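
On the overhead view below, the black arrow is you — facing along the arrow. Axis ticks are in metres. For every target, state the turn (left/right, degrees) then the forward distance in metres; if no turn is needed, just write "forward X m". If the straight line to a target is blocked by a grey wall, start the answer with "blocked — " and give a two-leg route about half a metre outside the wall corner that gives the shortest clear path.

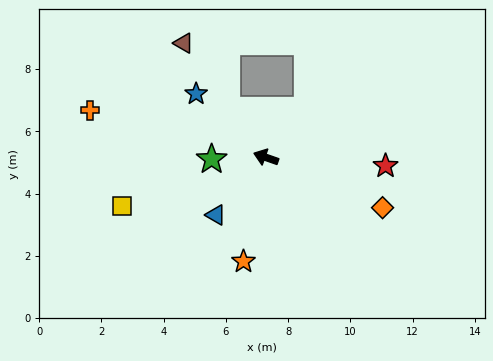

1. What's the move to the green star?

turn left 21°, forward 1.7 m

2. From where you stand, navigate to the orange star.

turn left 97°, forward 3.4 m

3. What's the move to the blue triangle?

turn left 68°, forward 2.5 m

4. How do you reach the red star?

turn right 165°, forward 3.9 m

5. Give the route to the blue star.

turn right 23°, forward 3.0 m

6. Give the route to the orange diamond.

turn left 176°, forward 4.1 m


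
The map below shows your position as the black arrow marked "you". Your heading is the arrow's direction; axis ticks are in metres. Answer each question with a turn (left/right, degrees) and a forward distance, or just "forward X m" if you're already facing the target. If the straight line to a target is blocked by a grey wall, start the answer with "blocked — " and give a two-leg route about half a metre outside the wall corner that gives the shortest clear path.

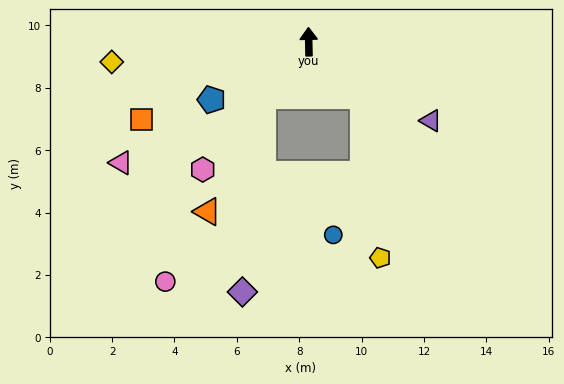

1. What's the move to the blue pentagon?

turn left 120°, forward 3.6 m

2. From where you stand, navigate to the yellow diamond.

turn left 95°, forward 6.3 m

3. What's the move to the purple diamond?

blocked — turn left 139°, forward 2.3 m, then turn left 34°, forward 6.3 m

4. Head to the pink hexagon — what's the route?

turn left 139°, forward 5.3 m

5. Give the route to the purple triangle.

turn right 124°, forward 4.7 m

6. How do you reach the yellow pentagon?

blocked — turn right 136°, forward 2.5 m, then turn right 39°, forward 5.2 m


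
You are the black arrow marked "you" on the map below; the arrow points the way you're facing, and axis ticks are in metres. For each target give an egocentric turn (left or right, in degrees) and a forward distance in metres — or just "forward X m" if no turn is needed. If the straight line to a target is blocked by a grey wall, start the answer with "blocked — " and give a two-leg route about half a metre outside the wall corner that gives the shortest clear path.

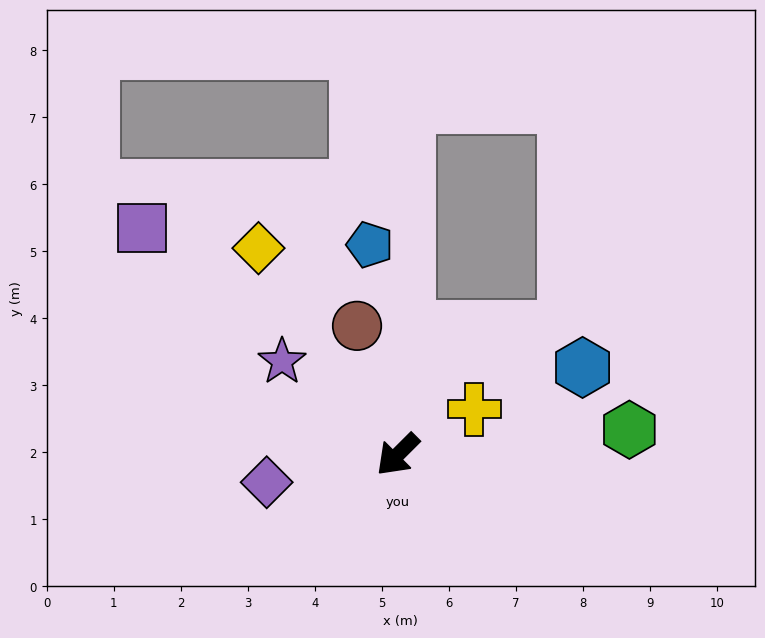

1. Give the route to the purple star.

turn right 84°, forward 2.2 m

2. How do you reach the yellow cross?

turn left 166°, forward 1.3 m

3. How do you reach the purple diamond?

turn right 33°, forward 2.0 m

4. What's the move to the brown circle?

turn right 117°, forward 2.0 m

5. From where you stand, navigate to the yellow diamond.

turn right 101°, forward 3.7 m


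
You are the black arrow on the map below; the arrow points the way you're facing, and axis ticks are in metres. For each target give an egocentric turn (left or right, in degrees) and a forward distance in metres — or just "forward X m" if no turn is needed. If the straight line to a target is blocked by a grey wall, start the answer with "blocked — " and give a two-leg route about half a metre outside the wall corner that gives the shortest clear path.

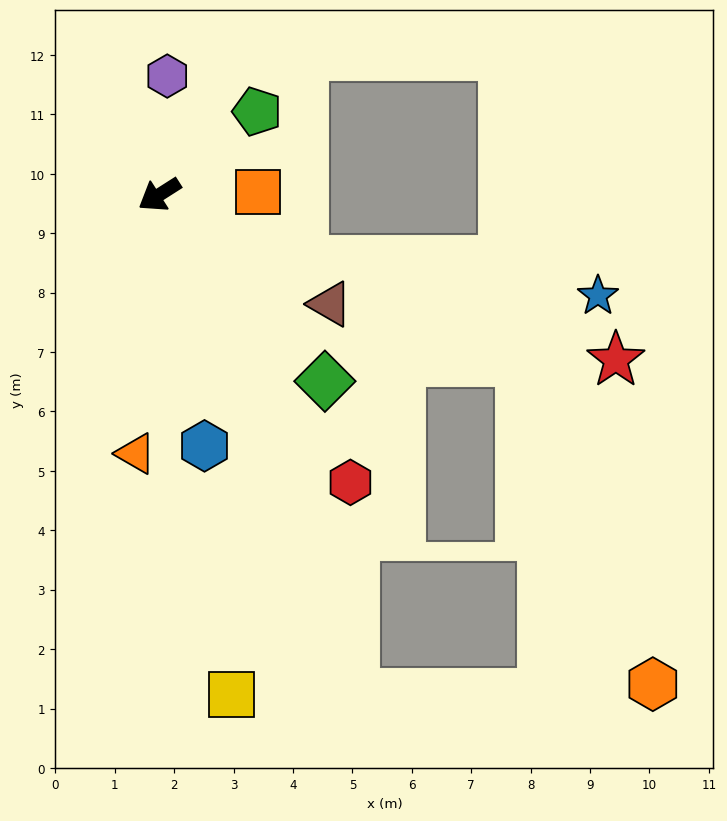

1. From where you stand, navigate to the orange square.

turn left 149°, forward 1.7 m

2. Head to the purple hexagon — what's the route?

turn right 126°, forward 2.0 m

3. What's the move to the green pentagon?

turn right 172°, forward 2.2 m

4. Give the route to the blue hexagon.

turn left 68°, forward 4.3 m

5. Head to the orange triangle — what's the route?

turn left 52°, forward 4.4 m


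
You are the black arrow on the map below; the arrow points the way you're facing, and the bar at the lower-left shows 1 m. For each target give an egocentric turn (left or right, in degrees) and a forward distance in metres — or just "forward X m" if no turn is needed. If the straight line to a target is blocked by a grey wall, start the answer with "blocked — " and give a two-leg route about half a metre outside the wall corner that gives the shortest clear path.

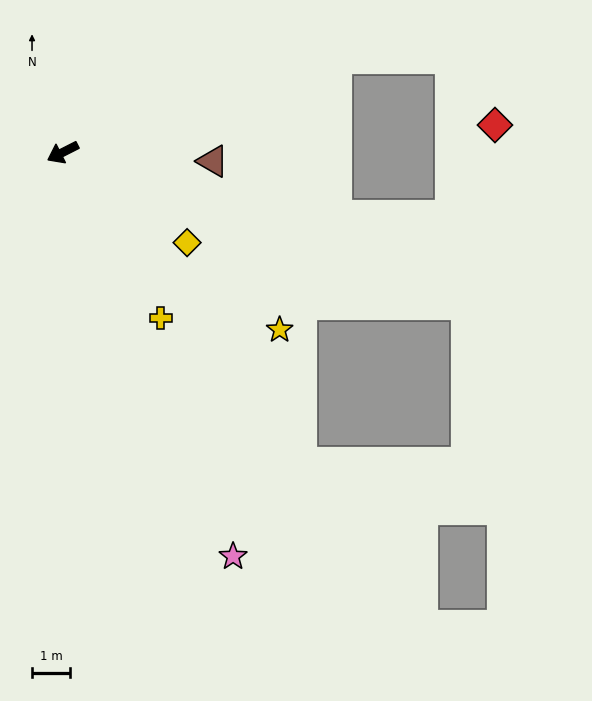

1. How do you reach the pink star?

turn left 86°, forward 11.6 m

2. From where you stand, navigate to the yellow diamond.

turn left 117°, forward 4.1 m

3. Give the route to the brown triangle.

turn left 150°, forward 4.0 m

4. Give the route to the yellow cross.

turn left 94°, forward 5.1 m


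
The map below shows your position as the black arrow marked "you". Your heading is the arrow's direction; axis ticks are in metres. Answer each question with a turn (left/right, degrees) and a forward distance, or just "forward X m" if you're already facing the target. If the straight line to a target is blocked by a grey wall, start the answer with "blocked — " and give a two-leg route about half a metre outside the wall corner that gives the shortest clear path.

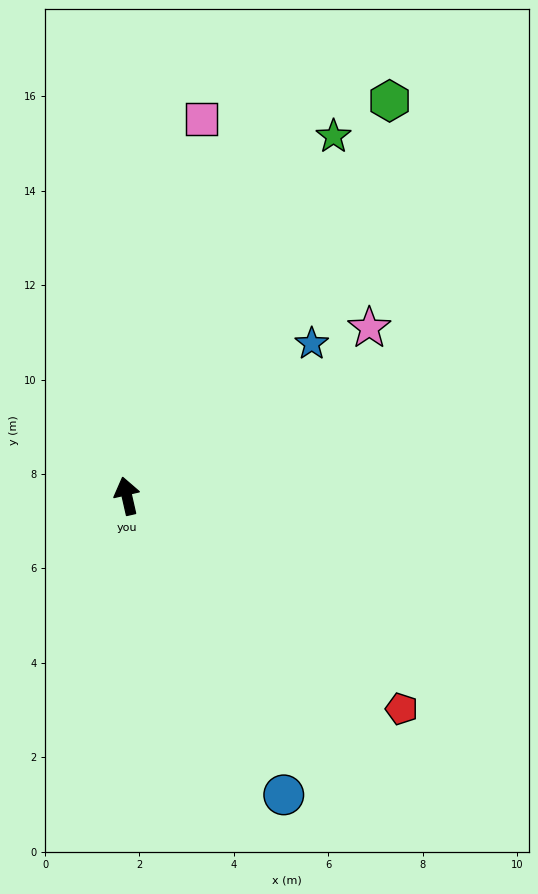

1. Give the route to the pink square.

turn right 24°, forward 8.1 m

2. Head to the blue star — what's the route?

turn right 63°, forward 5.1 m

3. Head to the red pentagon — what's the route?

turn right 141°, forward 7.4 m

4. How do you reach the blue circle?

turn right 165°, forward 7.2 m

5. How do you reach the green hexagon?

turn right 46°, forward 10.1 m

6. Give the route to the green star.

turn right 43°, forward 8.8 m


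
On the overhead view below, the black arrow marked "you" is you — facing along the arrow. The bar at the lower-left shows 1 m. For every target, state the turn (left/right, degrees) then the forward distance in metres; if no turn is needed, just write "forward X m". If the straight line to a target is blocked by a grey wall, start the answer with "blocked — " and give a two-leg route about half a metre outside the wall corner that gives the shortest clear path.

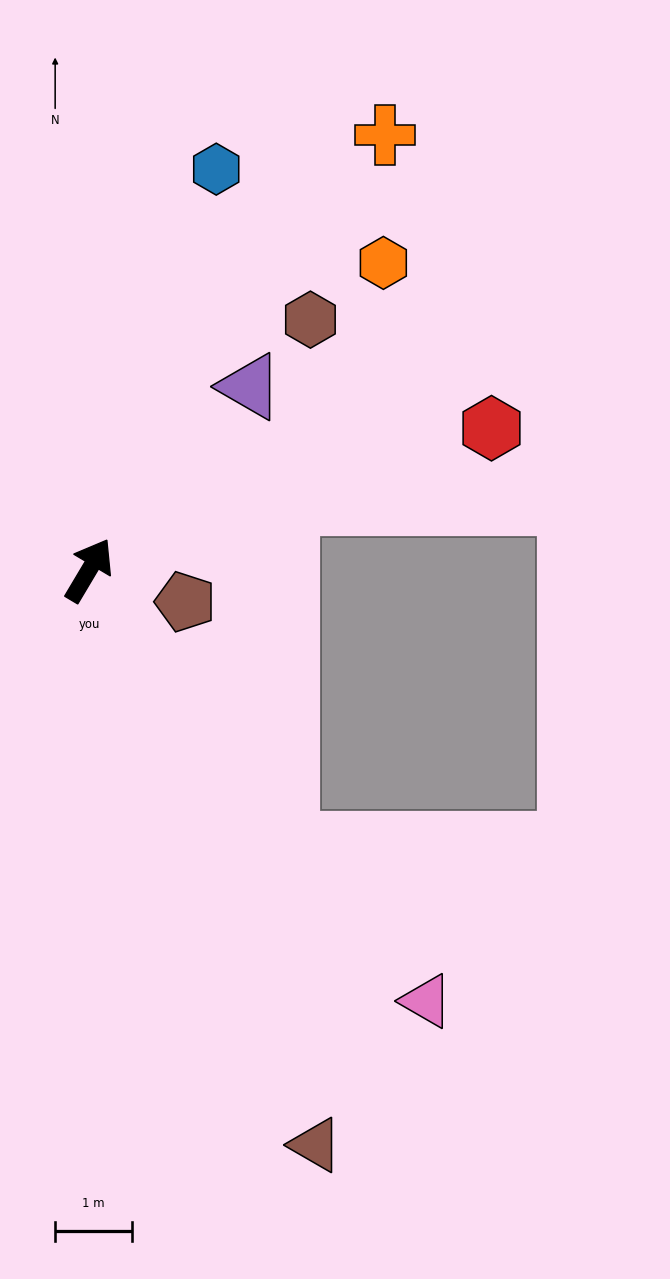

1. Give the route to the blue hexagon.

turn left 13°, forward 5.5 m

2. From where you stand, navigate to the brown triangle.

turn right 128°, forward 8.1 m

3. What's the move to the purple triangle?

turn right 10°, forward 3.2 m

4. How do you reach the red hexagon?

turn right 40°, forward 5.6 m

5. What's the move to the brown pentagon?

turn right 77°, forward 1.3 m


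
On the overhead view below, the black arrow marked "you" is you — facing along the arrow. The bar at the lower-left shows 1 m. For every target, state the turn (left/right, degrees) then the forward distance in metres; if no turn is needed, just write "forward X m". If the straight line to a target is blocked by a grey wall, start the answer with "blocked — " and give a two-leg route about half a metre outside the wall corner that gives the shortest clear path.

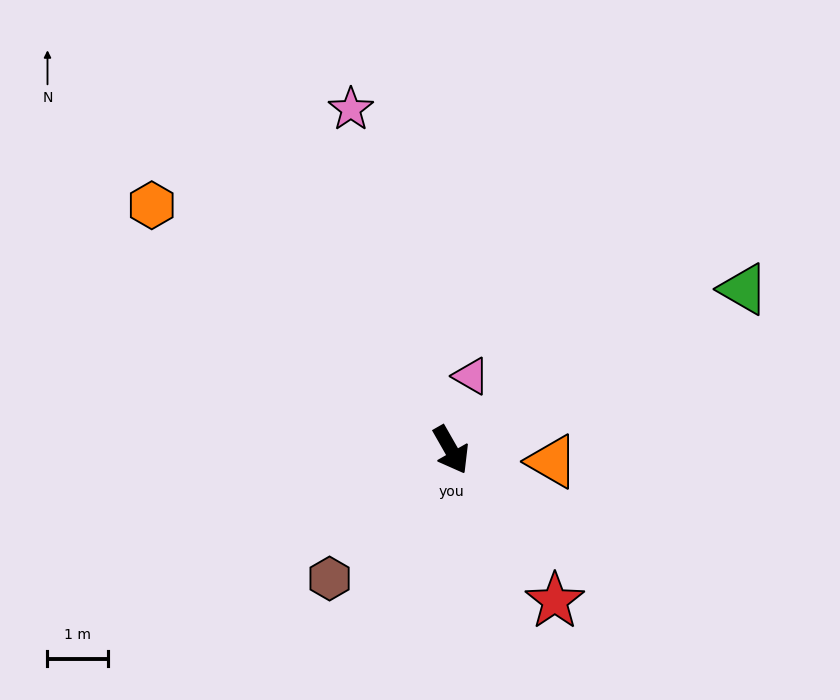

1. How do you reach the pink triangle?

turn left 135°, forward 1.3 m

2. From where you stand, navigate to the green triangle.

turn left 89°, forward 5.5 m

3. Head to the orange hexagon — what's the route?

turn right 159°, forward 6.4 m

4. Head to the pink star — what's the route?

turn left 167°, forward 5.9 m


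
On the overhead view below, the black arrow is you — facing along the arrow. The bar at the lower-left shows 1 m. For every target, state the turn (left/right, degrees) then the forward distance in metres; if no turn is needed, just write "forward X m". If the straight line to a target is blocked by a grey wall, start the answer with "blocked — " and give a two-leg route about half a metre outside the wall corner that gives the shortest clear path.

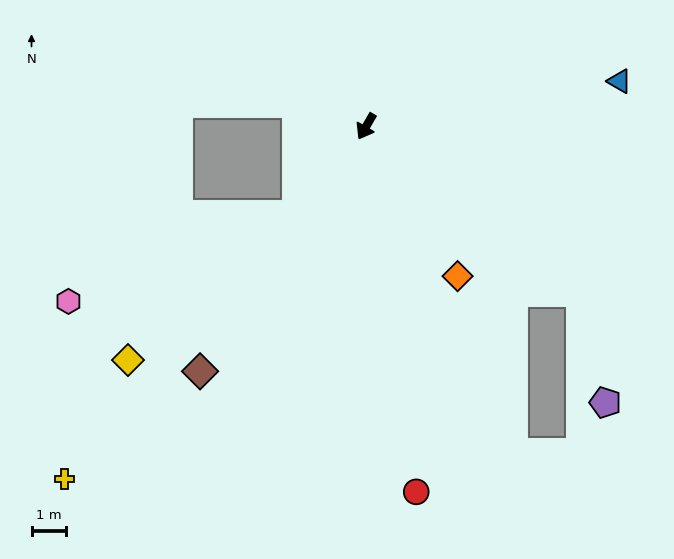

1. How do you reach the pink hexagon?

blocked — turn right 8°, forward 3.2 m, then turn right 31°, forward 7.0 m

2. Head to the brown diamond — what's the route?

turn right 4°, forward 8.5 m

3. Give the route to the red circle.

turn left 38°, forward 10.6 m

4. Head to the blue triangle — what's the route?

turn left 130°, forward 7.4 m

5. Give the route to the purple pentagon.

blocked — turn left 82°, forward 7.8 m, then turn right 39°, forward 3.2 m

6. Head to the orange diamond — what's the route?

turn left 62°, forward 5.0 m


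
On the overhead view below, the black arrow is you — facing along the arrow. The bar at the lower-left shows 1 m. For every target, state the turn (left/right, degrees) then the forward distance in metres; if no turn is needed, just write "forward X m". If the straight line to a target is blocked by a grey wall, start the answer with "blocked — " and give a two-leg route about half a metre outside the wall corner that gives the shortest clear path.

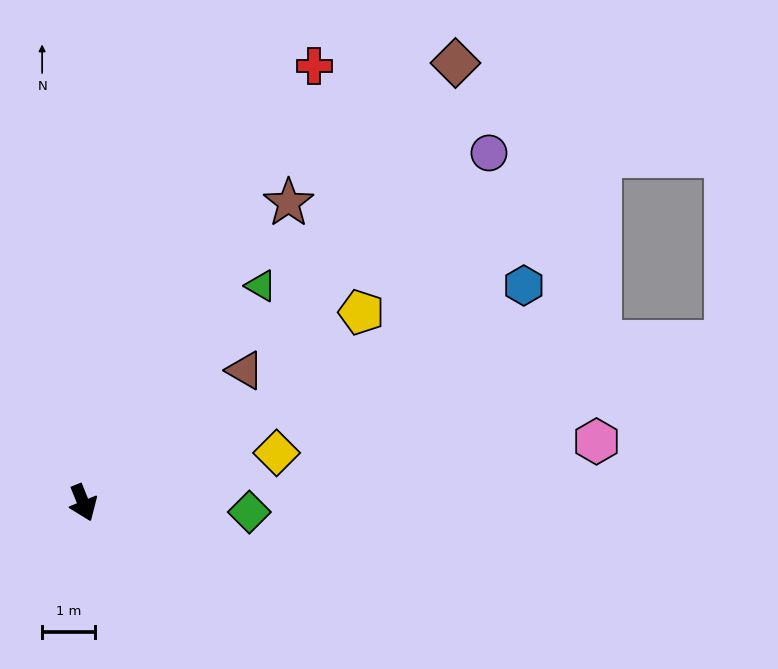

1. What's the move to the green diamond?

turn left 65°, forward 3.2 m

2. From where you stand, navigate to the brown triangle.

turn left 107°, forward 4.0 m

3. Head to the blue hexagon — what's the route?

turn left 94°, forward 9.3 m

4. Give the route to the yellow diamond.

turn left 82°, forward 3.8 m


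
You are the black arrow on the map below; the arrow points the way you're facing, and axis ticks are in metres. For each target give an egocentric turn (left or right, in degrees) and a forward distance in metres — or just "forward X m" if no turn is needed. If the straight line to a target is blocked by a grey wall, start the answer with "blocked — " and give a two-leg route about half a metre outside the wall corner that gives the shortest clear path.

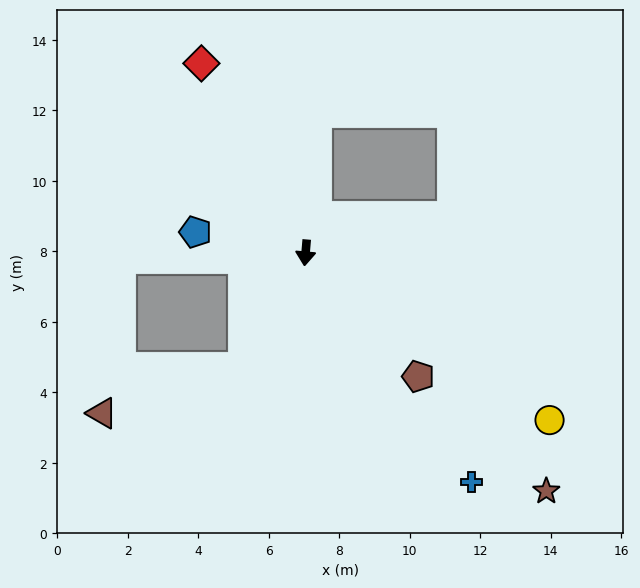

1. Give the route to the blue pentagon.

turn right 96°, forward 3.2 m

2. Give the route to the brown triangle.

blocked — turn right 24°, forward 3.7 m, then turn right 43°, forward 4.2 m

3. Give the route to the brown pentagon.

turn left 47°, forward 4.7 m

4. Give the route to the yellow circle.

turn left 60°, forward 8.4 m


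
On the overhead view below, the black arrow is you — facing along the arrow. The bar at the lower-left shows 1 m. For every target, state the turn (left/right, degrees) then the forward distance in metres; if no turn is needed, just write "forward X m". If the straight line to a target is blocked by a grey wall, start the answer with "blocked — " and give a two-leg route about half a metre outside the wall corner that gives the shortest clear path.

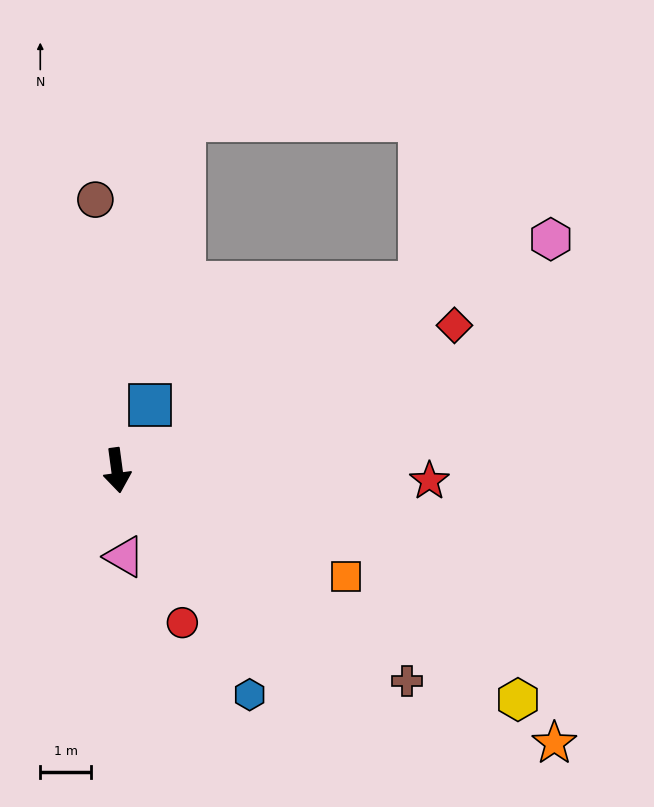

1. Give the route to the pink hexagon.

turn left 110°, forward 9.7 m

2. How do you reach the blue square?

turn left 146°, forward 1.4 m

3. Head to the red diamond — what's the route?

turn left 106°, forward 7.3 m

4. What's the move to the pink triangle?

turn right 3°, forward 1.7 m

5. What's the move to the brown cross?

turn left 46°, forward 7.1 m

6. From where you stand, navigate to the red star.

turn left 80°, forward 6.2 m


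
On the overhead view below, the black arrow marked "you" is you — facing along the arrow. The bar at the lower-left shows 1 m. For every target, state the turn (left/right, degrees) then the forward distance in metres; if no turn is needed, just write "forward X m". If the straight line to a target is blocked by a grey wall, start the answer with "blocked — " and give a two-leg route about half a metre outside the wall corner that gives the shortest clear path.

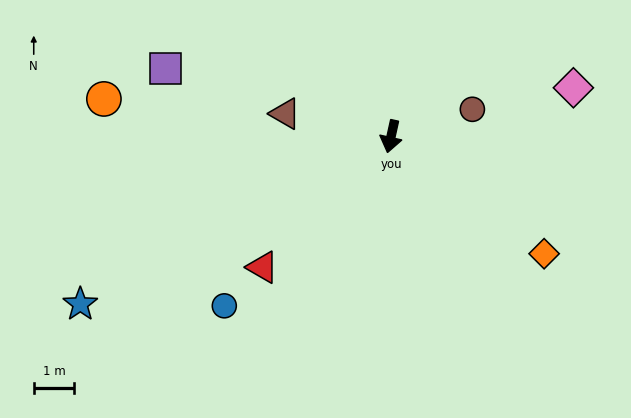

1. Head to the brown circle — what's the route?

turn left 121°, forward 2.1 m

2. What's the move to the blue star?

turn right 49°, forward 8.7 m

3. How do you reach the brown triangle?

turn right 90°, forward 2.7 m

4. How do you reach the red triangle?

turn right 32°, forward 4.5 m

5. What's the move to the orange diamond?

turn left 65°, forward 4.7 m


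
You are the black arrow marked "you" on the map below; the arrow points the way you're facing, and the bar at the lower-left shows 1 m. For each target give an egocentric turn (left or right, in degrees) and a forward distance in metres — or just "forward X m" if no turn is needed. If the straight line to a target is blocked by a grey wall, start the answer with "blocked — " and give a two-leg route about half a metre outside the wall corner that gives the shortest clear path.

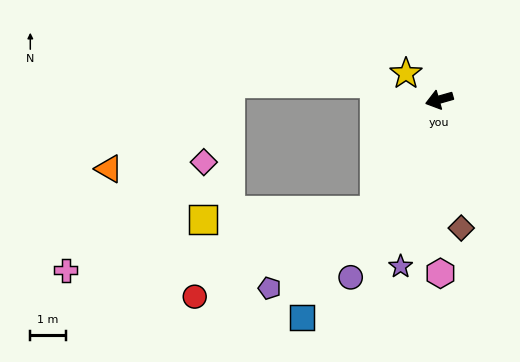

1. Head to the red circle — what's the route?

blocked — turn left 44°, forward 3.6 m, then turn right 35°, forward 5.6 m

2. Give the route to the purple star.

turn left 61°, forward 4.8 m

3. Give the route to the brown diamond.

turn left 84°, forward 3.7 m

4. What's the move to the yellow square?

blocked — turn left 44°, forward 3.6 m, then turn right 57°, forward 4.8 m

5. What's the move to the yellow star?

turn right 54°, forward 1.2 m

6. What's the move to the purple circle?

turn left 48°, forward 5.6 m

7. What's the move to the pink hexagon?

turn left 74°, forward 4.9 m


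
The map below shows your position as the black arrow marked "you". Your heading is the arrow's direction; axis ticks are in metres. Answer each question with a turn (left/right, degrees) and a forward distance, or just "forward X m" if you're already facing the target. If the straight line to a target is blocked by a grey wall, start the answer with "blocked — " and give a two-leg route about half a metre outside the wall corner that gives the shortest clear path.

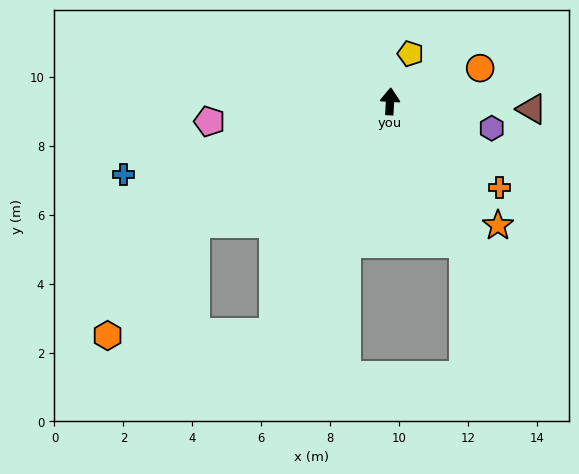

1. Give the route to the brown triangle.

turn right 90°, forward 4.1 m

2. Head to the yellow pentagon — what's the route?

turn right 20°, forward 1.5 m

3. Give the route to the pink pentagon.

turn left 100°, forward 5.3 m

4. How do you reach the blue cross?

turn left 109°, forward 8.0 m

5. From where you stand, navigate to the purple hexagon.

turn right 102°, forward 3.1 m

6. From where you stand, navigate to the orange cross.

turn right 125°, forward 4.0 m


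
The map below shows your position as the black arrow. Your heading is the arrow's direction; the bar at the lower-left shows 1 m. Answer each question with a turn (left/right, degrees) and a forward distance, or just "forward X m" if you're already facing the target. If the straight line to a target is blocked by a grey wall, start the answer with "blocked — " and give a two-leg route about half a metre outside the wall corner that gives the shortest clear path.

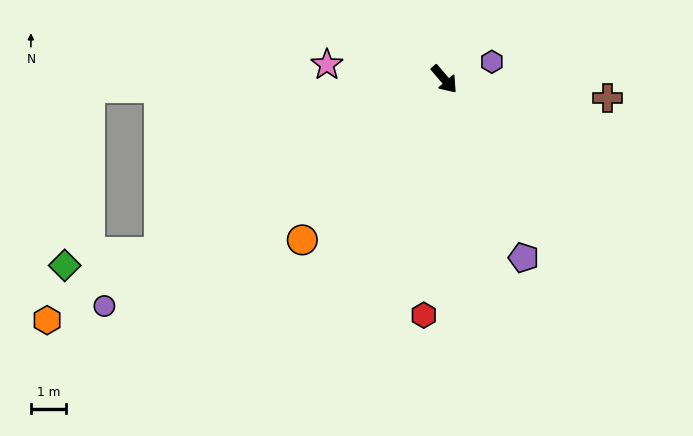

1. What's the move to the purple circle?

turn right 97°, forward 11.6 m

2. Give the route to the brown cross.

turn left 43°, forward 4.7 m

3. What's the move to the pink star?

turn right 138°, forward 3.3 m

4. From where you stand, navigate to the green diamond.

blocked — turn right 99°, forward 9.5 m, then turn right 23°, forward 2.7 m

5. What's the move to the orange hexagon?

turn right 99°, forward 13.2 m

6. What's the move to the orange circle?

turn right 82°, forward 6.1 m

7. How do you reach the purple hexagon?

turn left 69°, forward 1.4 m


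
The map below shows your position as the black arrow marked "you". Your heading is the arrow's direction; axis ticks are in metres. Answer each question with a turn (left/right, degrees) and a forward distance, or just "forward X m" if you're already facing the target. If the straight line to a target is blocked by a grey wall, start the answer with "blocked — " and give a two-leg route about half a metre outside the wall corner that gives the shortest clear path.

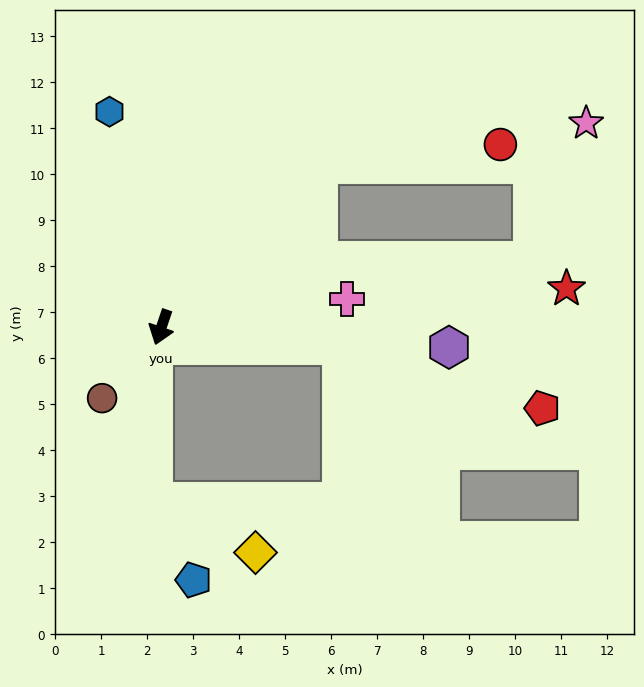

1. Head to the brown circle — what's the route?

turn right 21°, forward 2.0 m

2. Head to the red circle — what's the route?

blocked — turn left 155°, forward 4.9 m, then turn right 40°, forward 4.0 m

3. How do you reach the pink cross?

turn left 117°, forward 4.1 m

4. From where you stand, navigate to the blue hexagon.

turn right 148°, forward 4.8 m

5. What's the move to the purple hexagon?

turn left 105°, forward 6.3 m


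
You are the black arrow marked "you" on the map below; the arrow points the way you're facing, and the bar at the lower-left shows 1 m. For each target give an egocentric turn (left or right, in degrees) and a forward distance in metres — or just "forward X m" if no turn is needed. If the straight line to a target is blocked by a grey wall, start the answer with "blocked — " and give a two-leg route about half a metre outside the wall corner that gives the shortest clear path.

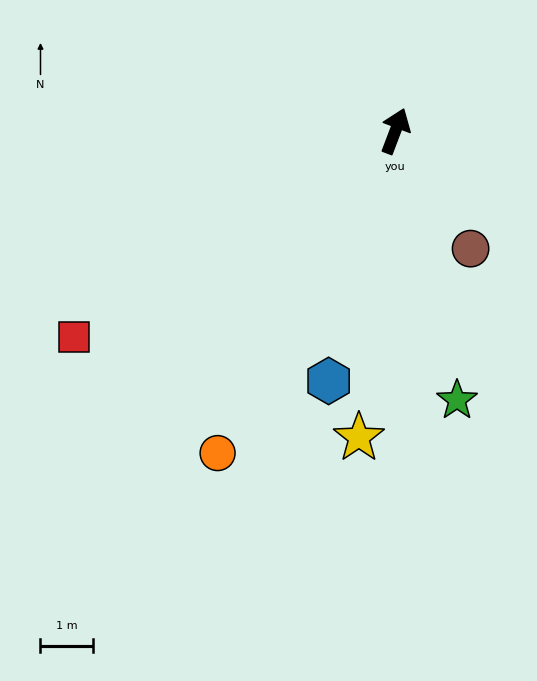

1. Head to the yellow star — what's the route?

turn right 166°, forward 5.9 m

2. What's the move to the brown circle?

turn right 127°, forward 2.7 m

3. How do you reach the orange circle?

turn left 172°, forward 7.0 m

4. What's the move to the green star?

turn right 146°, forward 5.3 m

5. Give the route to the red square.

turn left 143°, forward 7.3 m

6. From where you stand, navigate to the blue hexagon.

turn right 174°, forward 4.9 m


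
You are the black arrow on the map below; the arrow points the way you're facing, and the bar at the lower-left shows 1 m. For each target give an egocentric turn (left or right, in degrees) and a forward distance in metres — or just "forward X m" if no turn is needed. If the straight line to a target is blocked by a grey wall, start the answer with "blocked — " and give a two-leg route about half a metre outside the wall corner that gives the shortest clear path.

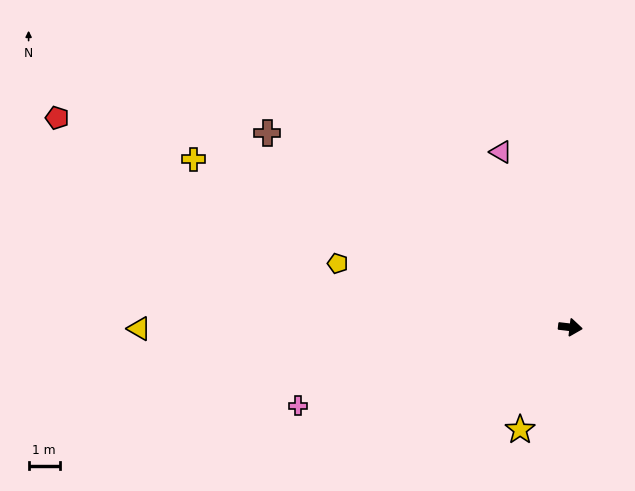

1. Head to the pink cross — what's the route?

turn right 157°, forward 9.1 m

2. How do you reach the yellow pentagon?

turn left 171°, forward 7.7 m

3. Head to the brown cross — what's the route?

turn left 154°, forward 11.5 m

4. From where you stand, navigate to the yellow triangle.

turn right 173°, forward 13.8 m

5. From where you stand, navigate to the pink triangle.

turn left 118°, forward 6.0 m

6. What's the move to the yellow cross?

turn left 163°, forward 13.2 m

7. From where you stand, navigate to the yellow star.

turn right 109°, forward 3.6 m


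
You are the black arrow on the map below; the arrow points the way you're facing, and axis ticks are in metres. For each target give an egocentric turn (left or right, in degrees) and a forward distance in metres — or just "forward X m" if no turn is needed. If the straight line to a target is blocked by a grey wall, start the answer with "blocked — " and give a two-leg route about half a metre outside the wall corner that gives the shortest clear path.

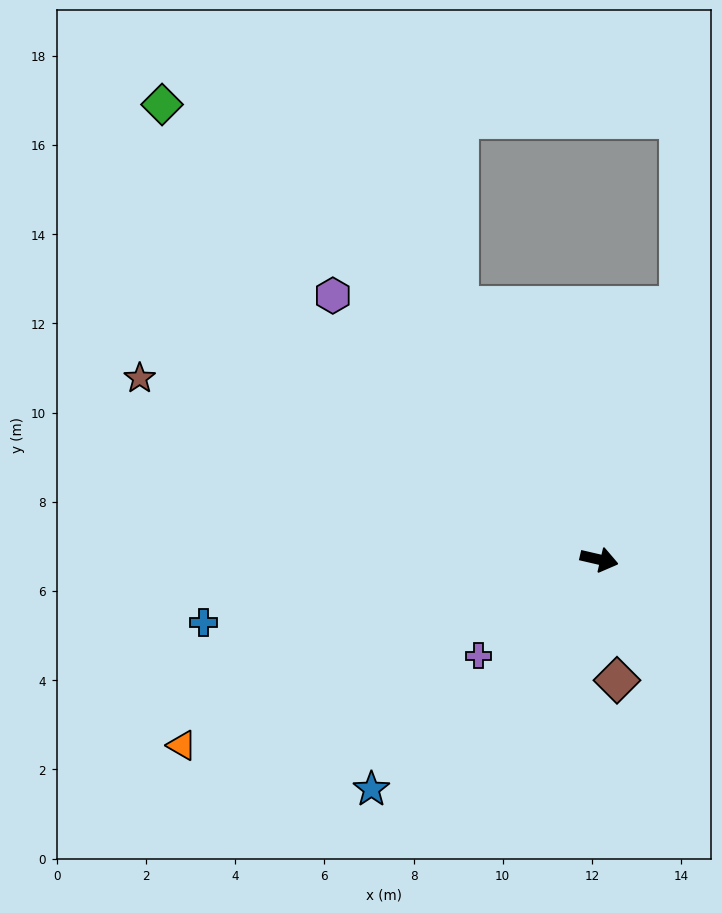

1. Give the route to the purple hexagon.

turn left 148°, forward 8.4 m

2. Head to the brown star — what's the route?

turn left 172°, forward 11.1 m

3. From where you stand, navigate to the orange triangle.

turn right 143°, forward 10.2 m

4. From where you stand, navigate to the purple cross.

turn right 128°, forward 3.5 m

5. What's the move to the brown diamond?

turn right 69°, forward 2.7 m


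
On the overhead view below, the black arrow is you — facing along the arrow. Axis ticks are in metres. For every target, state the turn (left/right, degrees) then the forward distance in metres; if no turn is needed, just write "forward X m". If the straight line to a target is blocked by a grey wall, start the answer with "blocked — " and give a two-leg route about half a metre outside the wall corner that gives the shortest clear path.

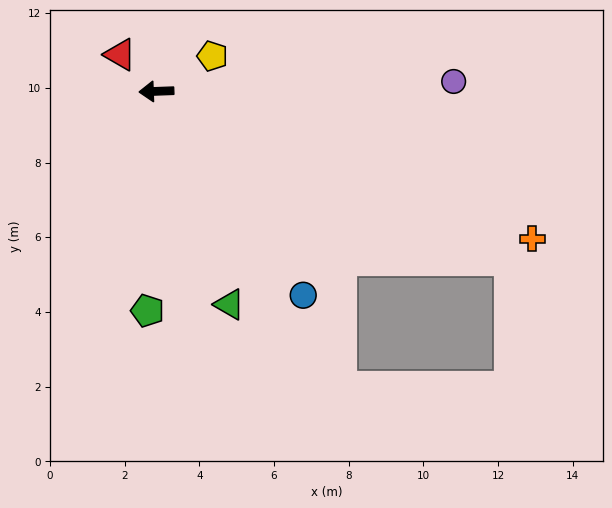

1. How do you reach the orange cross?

turn left 156°, forward 10.8 m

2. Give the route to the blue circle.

turn left 124°, forward 6.7 m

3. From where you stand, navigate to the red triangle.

turn right 47°, forward 1.4 m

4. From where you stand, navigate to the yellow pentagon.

turn right 150°, forward 1.8 m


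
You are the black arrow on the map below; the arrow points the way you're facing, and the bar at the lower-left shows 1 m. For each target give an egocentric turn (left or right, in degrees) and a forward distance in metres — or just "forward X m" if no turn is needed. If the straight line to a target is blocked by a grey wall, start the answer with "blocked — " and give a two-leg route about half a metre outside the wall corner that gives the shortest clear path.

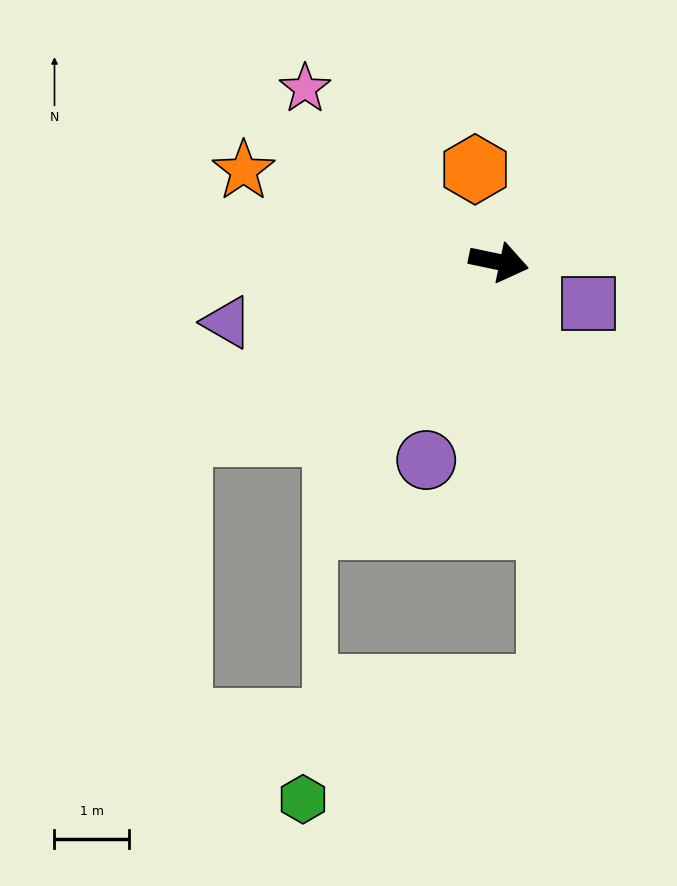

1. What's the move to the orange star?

turn left 172°, forward 3.7 m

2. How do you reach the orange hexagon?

turn left 116°, forward 1.3 m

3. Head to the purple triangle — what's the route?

turn right 156°, forward 3.8 m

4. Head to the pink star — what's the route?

turn left 150°, forward 3.5 m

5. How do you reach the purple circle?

turn right 98°, forward 2.8 m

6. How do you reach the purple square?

turn right 13°, forward 1.3 m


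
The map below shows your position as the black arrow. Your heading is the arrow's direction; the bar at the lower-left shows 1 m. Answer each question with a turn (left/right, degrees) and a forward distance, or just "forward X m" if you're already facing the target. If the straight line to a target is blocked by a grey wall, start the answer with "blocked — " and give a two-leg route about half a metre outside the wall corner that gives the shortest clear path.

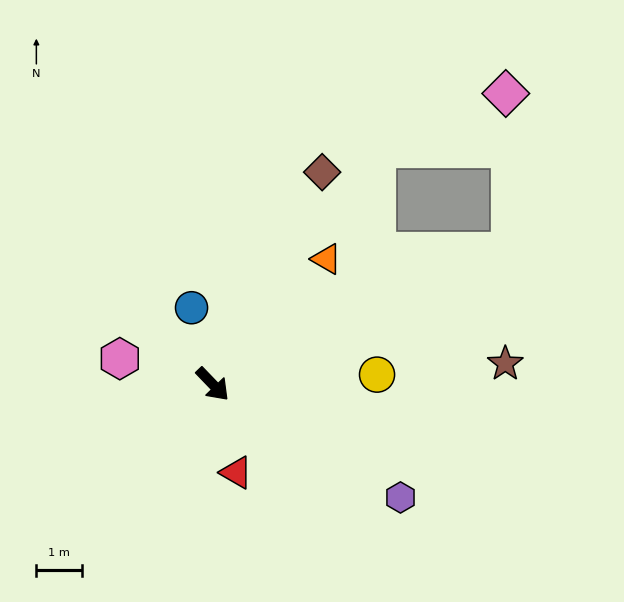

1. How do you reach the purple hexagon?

turn left 15°, forward 4.8 m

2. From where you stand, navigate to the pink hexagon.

turn right 149°, forward 2.1 m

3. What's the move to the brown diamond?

turn left 109°, forward 5.2 m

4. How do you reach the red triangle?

turn right 29°, forward 2.0 m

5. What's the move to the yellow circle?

turn left 49°, forward 3.6 m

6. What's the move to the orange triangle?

turn left 94°, forward 3.7 m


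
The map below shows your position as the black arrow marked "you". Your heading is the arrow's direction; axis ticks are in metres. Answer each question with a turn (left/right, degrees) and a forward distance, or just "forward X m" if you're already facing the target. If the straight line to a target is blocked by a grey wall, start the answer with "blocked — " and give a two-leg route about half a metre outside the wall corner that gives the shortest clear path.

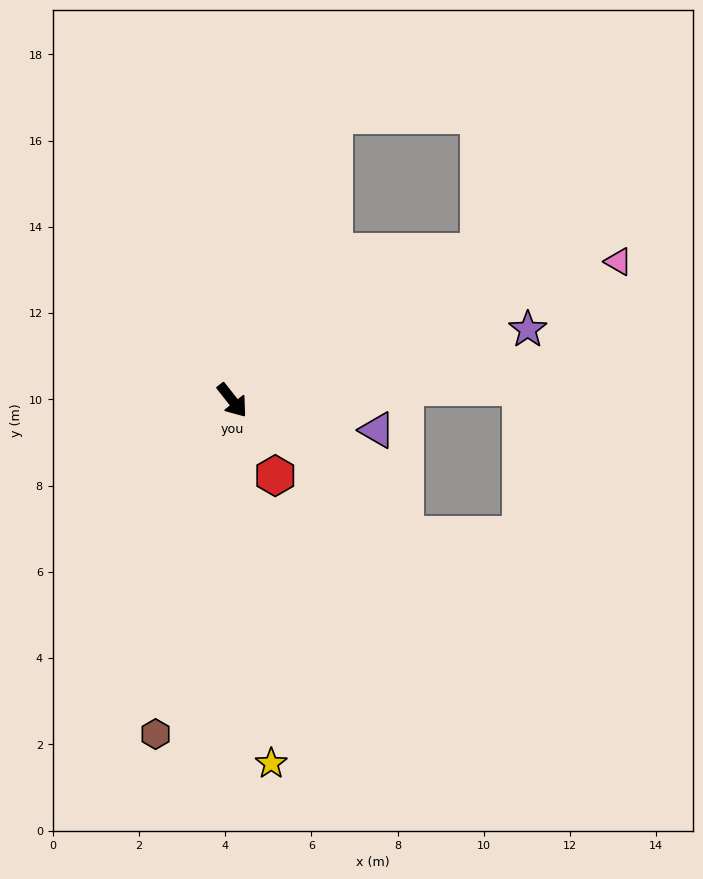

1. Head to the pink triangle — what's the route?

turn left 71°, forward 9.5 m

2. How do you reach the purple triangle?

turn left 40°, forward 3.4 m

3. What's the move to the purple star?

turn left 65°, forward 7.0 m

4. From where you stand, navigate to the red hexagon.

turn right 9°, forward 2.0 m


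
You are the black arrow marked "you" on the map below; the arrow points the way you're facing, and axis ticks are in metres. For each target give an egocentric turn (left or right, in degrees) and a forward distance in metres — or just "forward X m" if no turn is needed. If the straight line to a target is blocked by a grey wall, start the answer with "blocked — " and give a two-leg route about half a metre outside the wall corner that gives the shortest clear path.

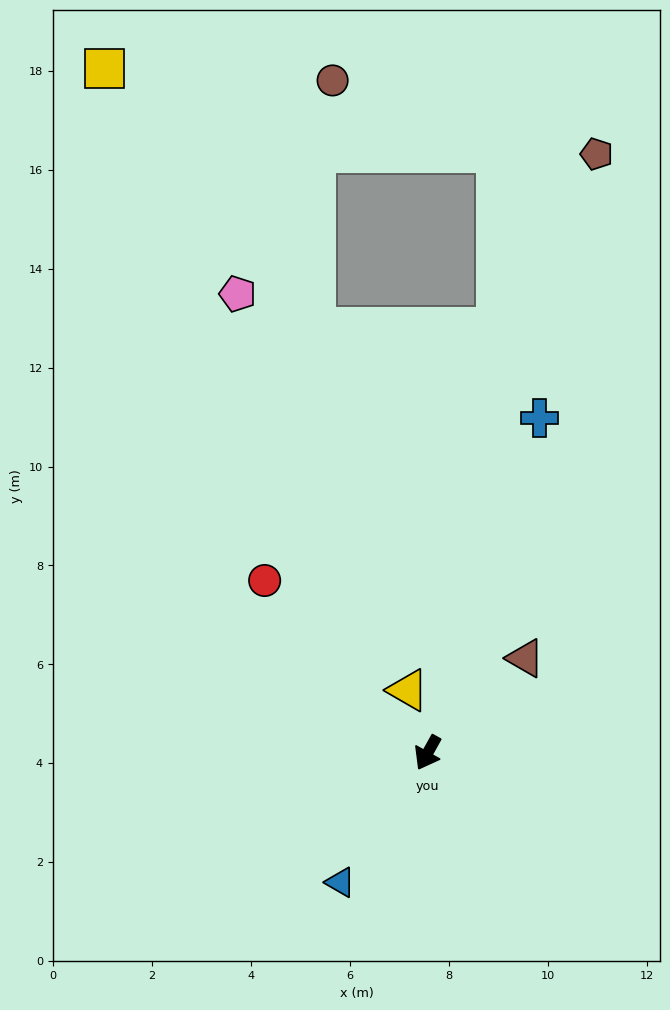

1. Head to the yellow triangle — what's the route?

turn right 133°, forward 1.3 m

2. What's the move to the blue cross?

turn right 169°, forward 7.1 m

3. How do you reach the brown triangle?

turn left 163°, forward 2.7 m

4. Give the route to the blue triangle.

turn right 5°, forward 3.2 m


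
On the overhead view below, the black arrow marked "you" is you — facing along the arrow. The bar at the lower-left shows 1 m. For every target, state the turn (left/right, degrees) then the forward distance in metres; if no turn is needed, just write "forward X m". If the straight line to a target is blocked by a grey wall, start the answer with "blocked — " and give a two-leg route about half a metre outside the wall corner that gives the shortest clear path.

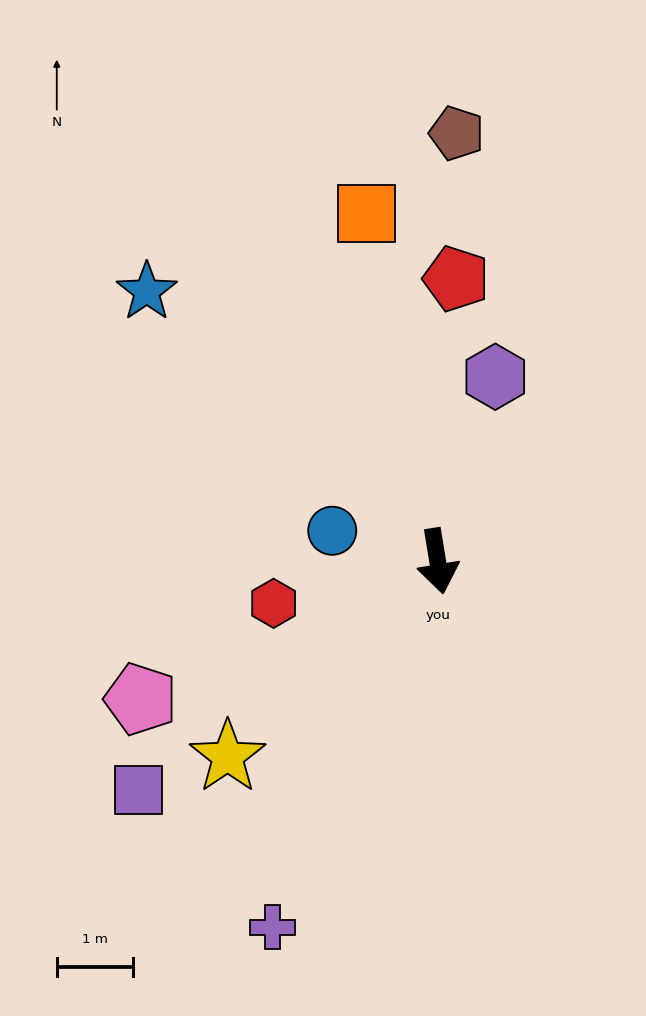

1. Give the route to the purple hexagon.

turn left 153°, forward 2.5 m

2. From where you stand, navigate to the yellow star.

turn right 56°, forward 3.7 m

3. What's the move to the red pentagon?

turn left 167°, forward 3.7 m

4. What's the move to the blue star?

turn right 142°, forward 5.2 m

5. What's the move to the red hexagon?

turn right 85°, forward 2.2 m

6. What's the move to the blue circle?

turn right 115°, forward 1.4 m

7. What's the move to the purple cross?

turn right 34°, forward 5.2 m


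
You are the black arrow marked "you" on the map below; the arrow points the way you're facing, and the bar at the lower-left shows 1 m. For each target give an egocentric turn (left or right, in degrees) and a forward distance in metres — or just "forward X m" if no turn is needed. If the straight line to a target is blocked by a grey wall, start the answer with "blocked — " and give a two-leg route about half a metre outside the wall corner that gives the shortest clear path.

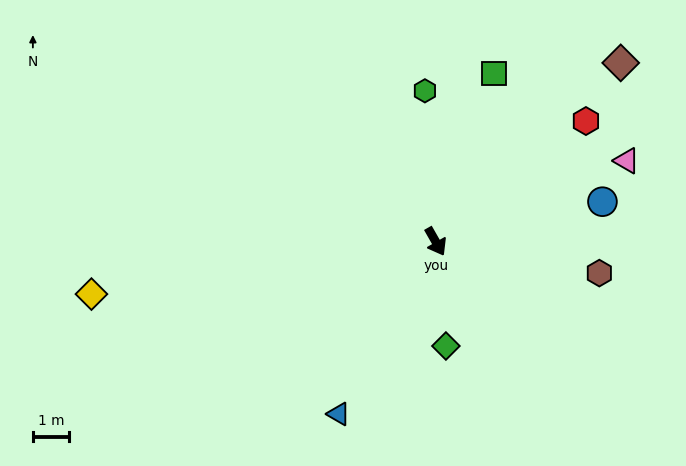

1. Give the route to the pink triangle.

turn left 83°, forward 5.7 m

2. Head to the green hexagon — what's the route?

turn left 154°, forward 4.2 m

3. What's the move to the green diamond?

turn right 24°, forward 2.9 m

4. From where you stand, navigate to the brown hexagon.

turn left 49°, forward 4.6 m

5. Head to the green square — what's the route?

turn left 131°, forward 4.9 m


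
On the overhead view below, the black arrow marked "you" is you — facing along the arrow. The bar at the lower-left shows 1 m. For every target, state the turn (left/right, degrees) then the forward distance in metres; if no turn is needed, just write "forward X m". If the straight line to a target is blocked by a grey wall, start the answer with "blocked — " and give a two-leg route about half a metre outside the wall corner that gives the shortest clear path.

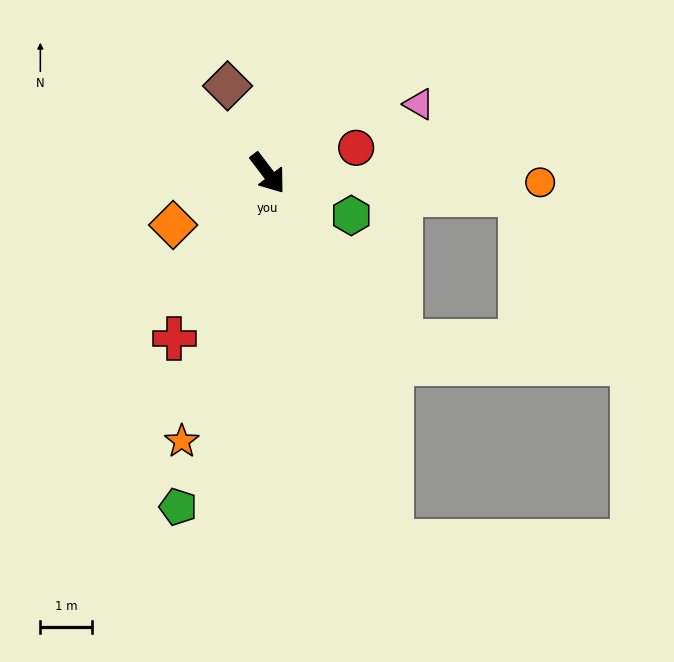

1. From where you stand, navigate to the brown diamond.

turn left 167°, forward 1.9 m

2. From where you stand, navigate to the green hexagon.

turn left 26°, forward 1.8 m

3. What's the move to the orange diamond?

turn right 99°, forward 2.1 m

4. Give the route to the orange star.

turn right 55°, forward 5.4 m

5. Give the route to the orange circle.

turn left 51°, forward 5.3 m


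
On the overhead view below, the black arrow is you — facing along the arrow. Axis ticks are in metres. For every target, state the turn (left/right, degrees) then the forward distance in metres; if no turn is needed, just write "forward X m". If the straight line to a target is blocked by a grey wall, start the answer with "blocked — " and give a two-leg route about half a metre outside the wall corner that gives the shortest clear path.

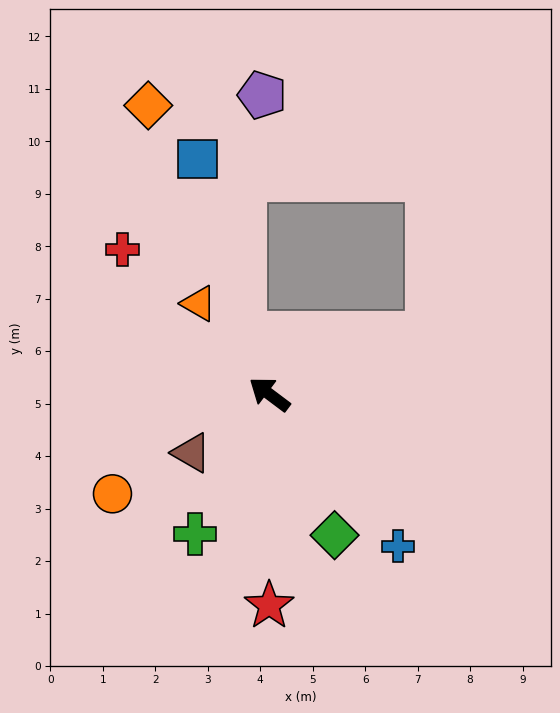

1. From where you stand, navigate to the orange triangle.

turn right 15°, forward 2.2 m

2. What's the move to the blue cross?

turn left 167°, forward 3.8 m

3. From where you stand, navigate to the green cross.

turn left 99°, forward 3.0 m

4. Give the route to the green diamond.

turn left 152°, forward 3.0 m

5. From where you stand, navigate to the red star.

turn left 127°, forward 4.0 m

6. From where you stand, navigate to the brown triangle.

turn left 74°, forward 1.9 m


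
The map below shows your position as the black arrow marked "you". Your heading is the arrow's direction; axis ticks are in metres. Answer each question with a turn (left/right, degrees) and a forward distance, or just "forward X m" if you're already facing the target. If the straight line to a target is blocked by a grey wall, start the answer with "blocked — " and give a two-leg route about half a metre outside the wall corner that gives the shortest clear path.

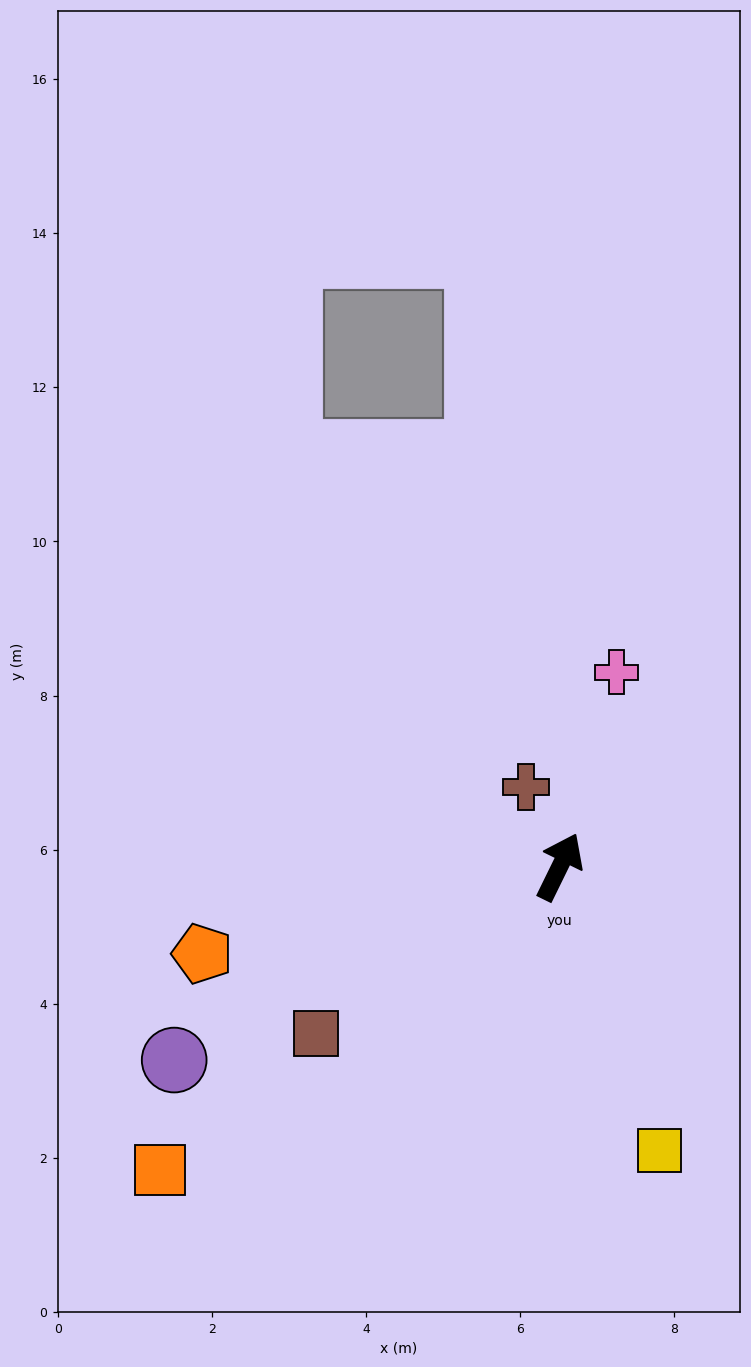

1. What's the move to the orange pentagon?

turn left 130°, forward 4.8 m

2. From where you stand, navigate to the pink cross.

turn left 10°, forward 2.6 m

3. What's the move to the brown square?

turn left 150°, forward 3.8 m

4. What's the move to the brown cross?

turn left 49°, forward 1.1 m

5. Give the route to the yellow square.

turn right 135°, forward 3.9 m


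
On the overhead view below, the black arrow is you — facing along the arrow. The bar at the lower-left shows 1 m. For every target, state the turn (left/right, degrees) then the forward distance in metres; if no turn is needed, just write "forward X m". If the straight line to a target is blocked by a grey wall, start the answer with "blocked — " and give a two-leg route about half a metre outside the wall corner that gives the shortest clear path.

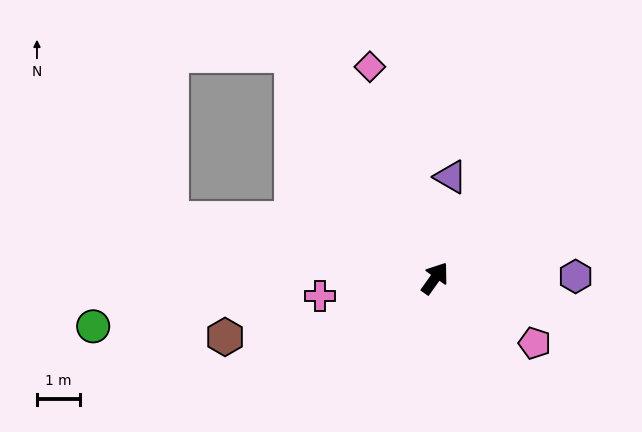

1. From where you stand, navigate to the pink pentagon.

turn right 88°, forward 2.7 m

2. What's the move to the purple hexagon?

turn right 54°, forward 3.2 m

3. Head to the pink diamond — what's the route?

turn left 53°, forward 5.1 m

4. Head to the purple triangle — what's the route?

turn left 27°, forward 2.4 m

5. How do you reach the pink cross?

turn left 134°, forward 2.7 m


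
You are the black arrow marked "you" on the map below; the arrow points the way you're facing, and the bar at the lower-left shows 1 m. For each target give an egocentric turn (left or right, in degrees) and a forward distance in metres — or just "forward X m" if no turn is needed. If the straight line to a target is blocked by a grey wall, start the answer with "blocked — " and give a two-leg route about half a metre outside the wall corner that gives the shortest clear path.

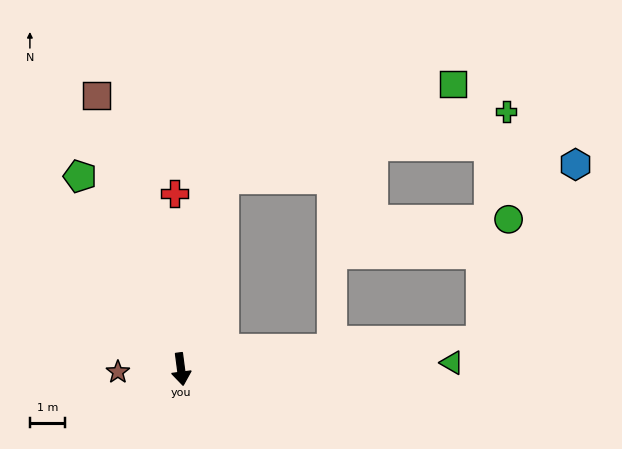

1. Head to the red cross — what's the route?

turn left 175°, forward 5.0 m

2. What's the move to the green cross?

blocked — turn left 160°, forward 5.6 m, then turn right 64°, forward 8.3 m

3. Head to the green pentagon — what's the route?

turn right 160°, forward 6.2 m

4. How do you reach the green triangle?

turn left 84°, forward 7.7 m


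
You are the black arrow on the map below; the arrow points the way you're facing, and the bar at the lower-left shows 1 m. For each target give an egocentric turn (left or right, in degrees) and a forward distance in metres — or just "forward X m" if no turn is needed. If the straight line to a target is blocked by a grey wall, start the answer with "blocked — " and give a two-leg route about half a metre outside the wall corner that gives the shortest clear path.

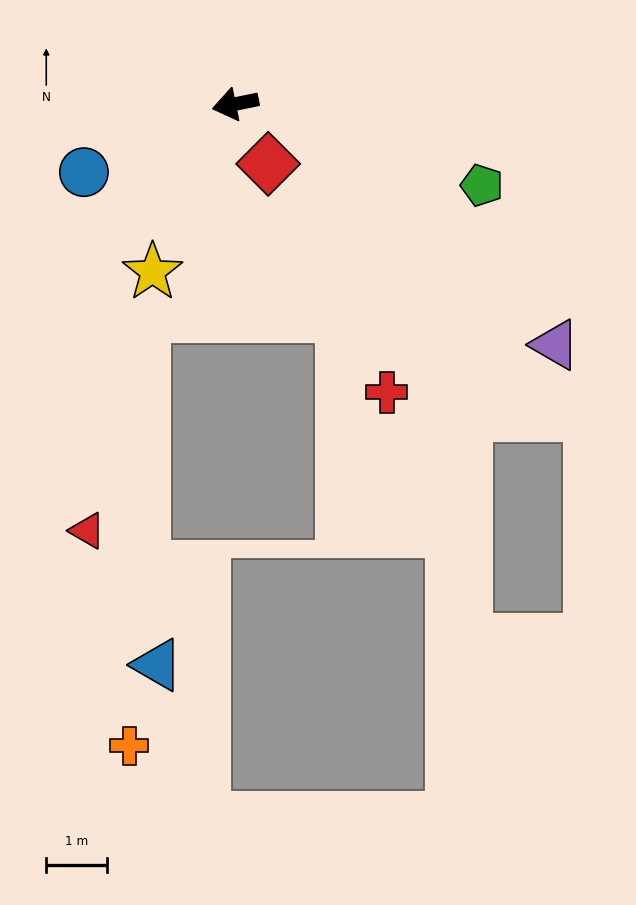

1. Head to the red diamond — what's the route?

turn left 107°, forward 1.1 m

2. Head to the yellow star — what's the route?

turn left 52°, forward 3.1 m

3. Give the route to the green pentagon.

turn left 150°, forward 4.3 m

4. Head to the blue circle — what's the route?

turn left 13°, forward 2.7 m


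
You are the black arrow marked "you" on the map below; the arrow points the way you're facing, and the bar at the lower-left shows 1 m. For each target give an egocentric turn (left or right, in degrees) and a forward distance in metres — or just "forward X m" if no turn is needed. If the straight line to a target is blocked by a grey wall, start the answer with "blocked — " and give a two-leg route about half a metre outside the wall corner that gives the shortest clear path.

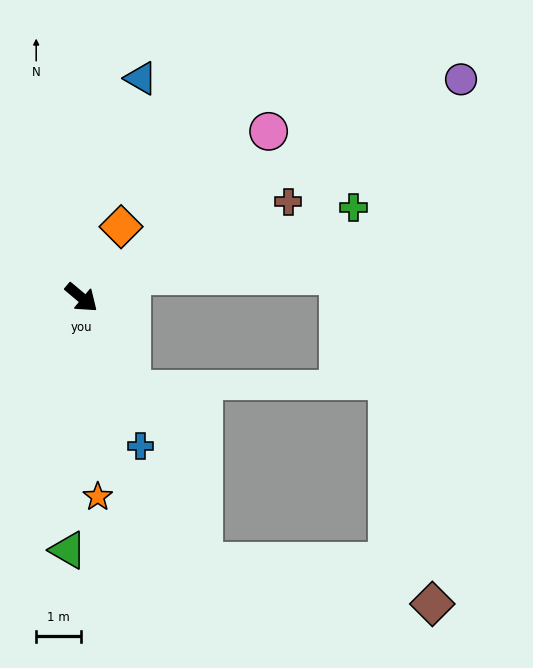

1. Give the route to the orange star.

turn right 45°, forward 4.5 m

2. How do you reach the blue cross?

turn right 28°, forward 3.6 m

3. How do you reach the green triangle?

turn right 53°, forward 5.7 m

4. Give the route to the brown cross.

turn left 65°, forward 5.1 m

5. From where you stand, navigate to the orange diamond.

turn left 101°, forward 1.8 m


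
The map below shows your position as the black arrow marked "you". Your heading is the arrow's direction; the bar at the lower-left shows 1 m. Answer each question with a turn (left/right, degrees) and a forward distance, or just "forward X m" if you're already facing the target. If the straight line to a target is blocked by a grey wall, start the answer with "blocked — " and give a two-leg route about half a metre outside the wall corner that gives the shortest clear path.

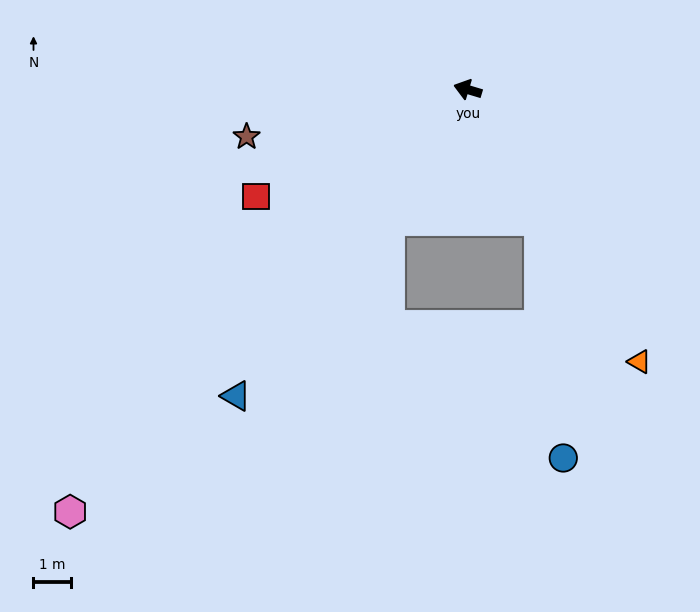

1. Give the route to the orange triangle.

turn left 139°, forward 8.5 m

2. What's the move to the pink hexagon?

turn left 63°, forward 15.4 m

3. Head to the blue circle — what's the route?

blocked — turn left 136°, forward 4.0 m, then turn right 24°, forward 6.3 m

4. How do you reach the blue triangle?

turn left 70°, forward 10.2 m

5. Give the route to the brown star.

turn left 29°, forward 6.0 m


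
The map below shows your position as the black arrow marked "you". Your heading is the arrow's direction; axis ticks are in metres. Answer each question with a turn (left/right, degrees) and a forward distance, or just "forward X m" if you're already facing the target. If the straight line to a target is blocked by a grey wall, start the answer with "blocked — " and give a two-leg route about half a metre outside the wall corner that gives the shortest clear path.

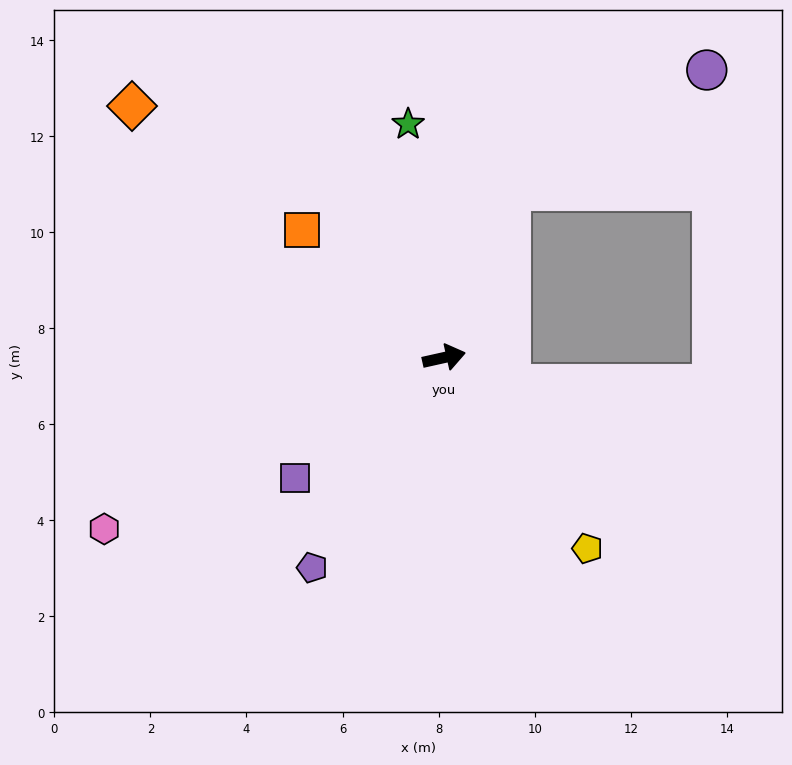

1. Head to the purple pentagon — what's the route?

turn right 135°, forward 5.2 m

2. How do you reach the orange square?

turn left 126°, forward 4.0 m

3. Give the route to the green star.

turn left 86°, forward 4.9 m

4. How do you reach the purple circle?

blocked — turn left 56°, forward 3.8 m, then turn right 37°, forward 4.8 m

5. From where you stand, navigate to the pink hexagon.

turn right 166°, forward 7.9 m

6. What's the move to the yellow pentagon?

turn right 66°, forward 5.0 m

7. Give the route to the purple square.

turn right 154°, forward 4.0 m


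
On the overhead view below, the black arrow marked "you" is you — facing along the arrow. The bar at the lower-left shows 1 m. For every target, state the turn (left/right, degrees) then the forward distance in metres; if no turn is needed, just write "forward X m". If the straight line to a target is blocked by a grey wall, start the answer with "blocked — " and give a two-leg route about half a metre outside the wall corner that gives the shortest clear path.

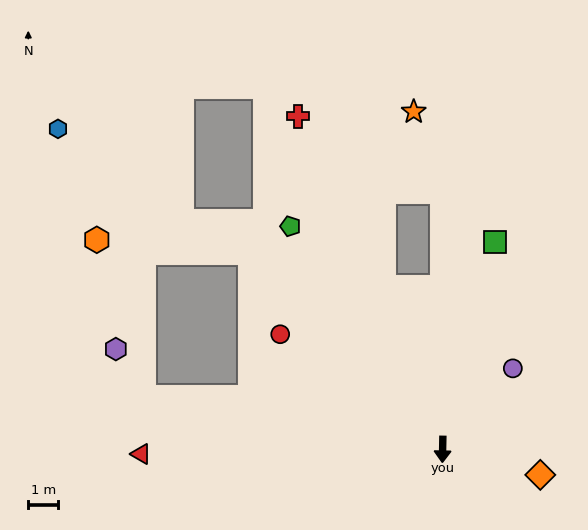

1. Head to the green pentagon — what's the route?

turn right 145°, forward 9.1 m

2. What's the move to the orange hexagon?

blocked — turn right 135°, forward 9.3 m, then turn left 41°, forward 5.2 m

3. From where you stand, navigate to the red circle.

turn right 124°, forward 6.7 m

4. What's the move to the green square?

turn left 167°, forward 7.2 m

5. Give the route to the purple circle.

turn left 140°, forward 3.6 m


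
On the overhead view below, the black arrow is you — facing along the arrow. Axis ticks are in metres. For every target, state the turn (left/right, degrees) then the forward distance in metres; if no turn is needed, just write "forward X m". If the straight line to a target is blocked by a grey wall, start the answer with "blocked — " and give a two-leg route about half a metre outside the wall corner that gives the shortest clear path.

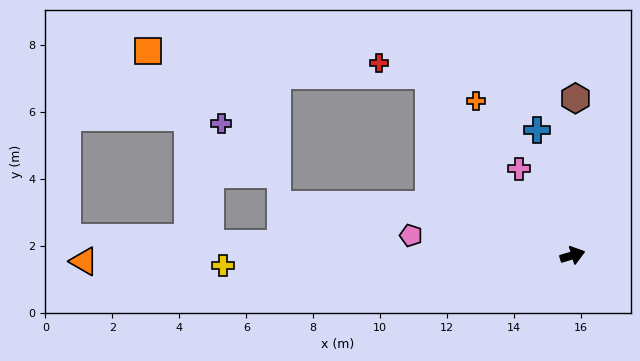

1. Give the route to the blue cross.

turn left 89°, forward 3.9 m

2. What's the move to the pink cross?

turn left 105°, forward 3.0 m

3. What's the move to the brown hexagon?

turn left 72°, forward 4.7 m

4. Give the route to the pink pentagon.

turn left 156°, forward 4.9 m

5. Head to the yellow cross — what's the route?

turn left 165°, forward 10.4 m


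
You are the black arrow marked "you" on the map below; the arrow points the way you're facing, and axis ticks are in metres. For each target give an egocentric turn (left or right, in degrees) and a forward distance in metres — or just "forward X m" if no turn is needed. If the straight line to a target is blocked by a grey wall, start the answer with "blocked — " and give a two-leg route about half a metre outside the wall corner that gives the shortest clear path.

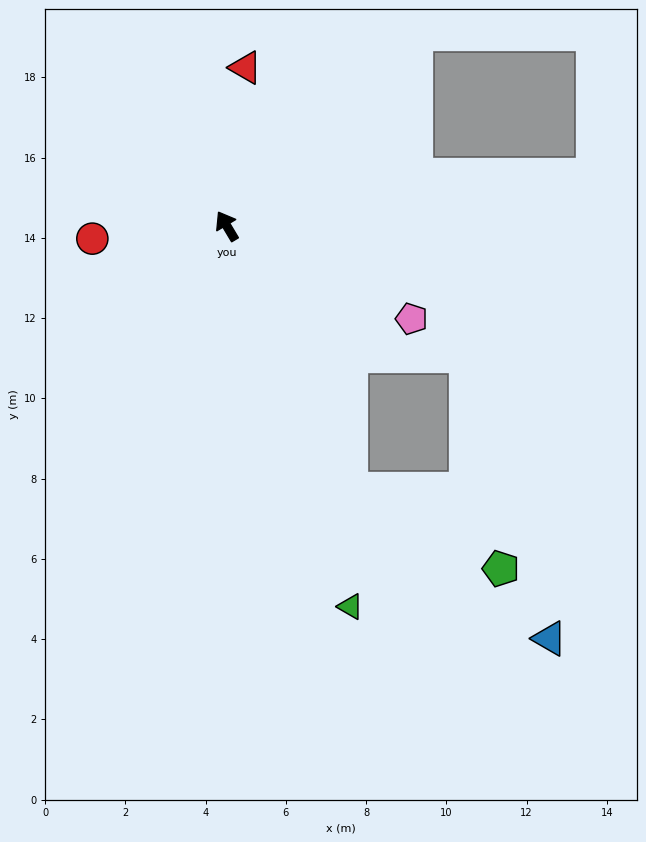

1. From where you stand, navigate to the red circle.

turn left 65°, forward 3.4 m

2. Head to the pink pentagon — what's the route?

turn right 148°, forward 5.2 m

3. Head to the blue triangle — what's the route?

blocked — turn left 174°, forward 7.3 m, then turn left 28°, forward 6.2 m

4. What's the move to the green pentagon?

blocked — turn left 174°, forward 7.3 m, then turn left 37°, forward 4.2 m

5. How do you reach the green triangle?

turn left 167°, forward 10.0 m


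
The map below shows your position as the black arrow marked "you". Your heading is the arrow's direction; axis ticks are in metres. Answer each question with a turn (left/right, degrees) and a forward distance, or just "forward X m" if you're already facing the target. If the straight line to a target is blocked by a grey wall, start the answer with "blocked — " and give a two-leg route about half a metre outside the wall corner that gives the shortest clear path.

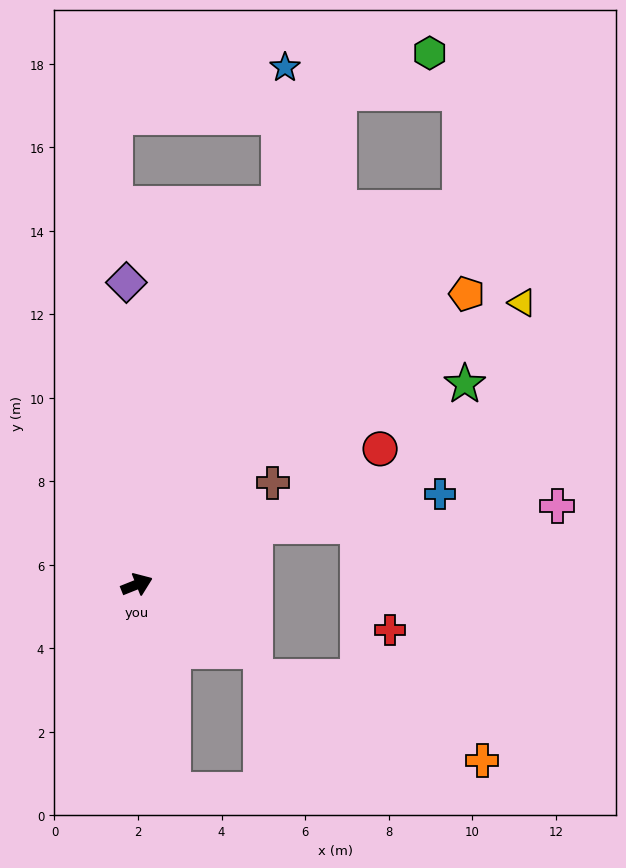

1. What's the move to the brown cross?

turn left 15°, forward 4.1 m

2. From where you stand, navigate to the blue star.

blocked — turn left 48°, forward 9.7 m, then turn left 17°, forward 3.3 m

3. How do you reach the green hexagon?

blocked — turn left 46°, forward 12.7 m, then turn right 44°, forward 2.4 m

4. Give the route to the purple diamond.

turn left 70°, forward 7.2 m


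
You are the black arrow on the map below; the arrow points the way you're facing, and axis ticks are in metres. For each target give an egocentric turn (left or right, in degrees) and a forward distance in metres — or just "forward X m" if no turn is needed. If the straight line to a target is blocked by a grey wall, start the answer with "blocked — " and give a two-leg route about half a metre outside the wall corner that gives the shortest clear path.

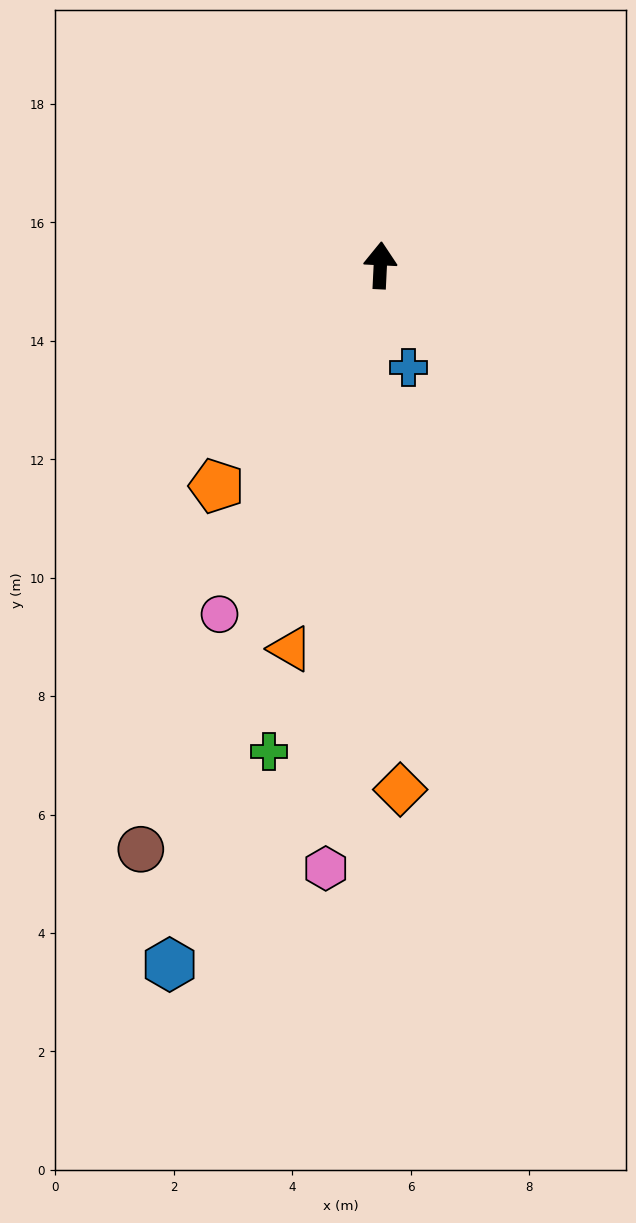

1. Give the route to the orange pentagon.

turn left 146°, forward 4.6 m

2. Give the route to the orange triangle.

turn left 170°, forward 6.6 m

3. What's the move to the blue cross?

turn right 162°, forward 1.8 m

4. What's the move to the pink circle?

turn left 158°, forward 6.5 m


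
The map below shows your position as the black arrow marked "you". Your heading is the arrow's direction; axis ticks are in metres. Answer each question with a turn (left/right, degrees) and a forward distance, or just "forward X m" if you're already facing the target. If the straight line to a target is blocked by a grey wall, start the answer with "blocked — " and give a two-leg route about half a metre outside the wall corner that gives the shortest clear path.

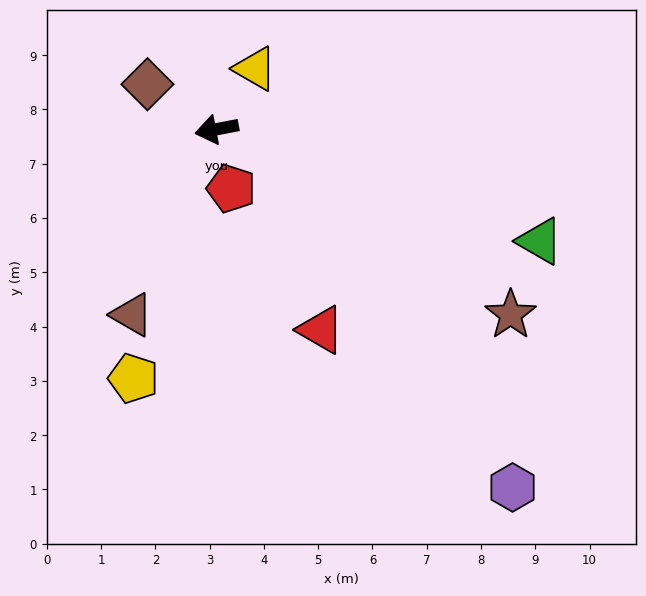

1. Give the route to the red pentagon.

turn left 93°, forward 1.1 m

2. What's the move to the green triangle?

turn left 150°, forward 6.3 m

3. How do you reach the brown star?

turn left 137°, forward 6.4 m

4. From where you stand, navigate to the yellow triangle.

turn right 133°, forward 1.3 m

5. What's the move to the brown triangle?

turn left 55°, forward 3.8 m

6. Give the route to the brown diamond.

turn right 44°, forward 1.5 m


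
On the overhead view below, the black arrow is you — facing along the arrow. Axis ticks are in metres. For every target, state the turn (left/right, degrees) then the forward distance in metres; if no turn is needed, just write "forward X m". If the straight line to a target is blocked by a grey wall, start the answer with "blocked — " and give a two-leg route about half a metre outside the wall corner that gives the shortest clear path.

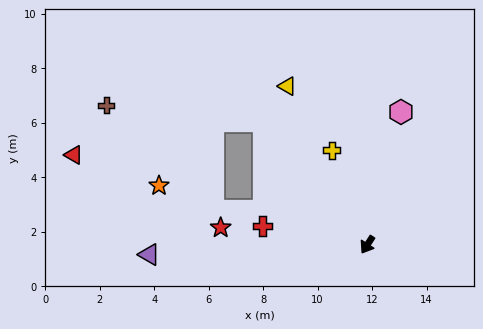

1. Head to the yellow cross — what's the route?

turn right 127°, forward 3.7 m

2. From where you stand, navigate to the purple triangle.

turn right 55°, forward 8.0 m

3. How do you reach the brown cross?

blocked — turn right 108°, forward 5.9 m, then turn left 45°, forward 5.8 m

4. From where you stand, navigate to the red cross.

turn right 67°, forward 3.9 m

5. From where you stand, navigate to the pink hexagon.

turn right 161°, forward 5.0 m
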